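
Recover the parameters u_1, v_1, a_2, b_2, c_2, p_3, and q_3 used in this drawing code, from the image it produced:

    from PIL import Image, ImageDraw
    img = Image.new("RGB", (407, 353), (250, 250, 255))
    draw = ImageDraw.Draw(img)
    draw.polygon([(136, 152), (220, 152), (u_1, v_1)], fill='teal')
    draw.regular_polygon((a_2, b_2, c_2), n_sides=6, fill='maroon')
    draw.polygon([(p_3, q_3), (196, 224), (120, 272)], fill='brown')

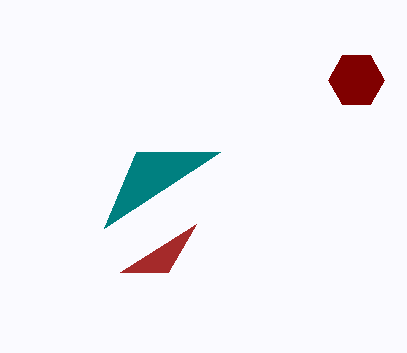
u_1 = 104, v_1 = 228, a_2 = 356, b_2 = 80, c_2 = 28, p_3 = 168, q_3 = 272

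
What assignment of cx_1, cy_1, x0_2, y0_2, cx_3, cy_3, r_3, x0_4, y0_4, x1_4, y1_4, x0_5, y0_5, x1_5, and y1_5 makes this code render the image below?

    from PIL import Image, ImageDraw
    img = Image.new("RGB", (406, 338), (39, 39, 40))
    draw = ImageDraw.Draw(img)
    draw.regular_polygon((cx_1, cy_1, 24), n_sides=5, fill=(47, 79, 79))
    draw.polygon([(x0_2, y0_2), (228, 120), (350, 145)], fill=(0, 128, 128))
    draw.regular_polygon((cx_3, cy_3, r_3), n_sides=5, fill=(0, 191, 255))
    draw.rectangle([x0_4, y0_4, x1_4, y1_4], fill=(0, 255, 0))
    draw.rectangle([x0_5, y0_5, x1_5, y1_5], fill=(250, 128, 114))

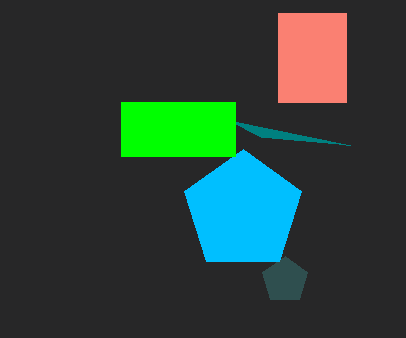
cx_1 = 285
cy_1 = 280
x0_2 = 261
y0_2 = 137
cx_3 = 243
cy_3 = 211
r_3 = 62
x0_4 = 121
y0_4 = 102
x1_4 = 235
y1_4 = 156
x0_5 = 278
y0_5 = 13
x1_5 = 346
y1_5 = 102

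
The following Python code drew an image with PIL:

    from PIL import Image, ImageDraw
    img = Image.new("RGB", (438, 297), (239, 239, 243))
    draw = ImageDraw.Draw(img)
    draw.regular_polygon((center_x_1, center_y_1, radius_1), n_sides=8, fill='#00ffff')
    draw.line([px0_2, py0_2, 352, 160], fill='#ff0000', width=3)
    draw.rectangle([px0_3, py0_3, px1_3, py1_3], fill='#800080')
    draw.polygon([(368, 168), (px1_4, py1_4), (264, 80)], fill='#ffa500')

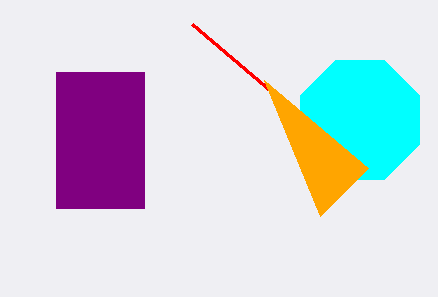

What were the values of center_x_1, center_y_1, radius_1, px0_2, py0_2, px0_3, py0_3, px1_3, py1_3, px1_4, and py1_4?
center_x_1 = 360; center_y_1 = 120; radius_1 = 64; px0_2 = 192; py0_2 = 24; px0_3 = 56; py0_3 = 72; px1_3 = 144; py1_3 = 208; px1_4 = 320; py1_4 = 216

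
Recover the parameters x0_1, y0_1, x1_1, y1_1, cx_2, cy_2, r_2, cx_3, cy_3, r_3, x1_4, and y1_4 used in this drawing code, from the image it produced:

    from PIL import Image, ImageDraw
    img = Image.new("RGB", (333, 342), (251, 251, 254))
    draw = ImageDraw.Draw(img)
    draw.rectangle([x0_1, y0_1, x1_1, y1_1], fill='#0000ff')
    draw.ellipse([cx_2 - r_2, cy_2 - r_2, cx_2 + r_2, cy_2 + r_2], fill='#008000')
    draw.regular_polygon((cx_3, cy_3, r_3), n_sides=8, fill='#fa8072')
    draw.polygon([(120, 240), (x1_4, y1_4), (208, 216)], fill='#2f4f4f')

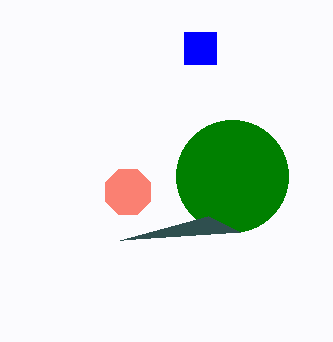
x0_1 = 184
y0_1 = 32
x1_1 = 216
y1_1 = 64
cx_2 = 232
cy_2 = 176
r_2 = 56
cx_3 = 128
cy_3 = 192
r_3 = 24
x1_4 = 240
y1_4 = 232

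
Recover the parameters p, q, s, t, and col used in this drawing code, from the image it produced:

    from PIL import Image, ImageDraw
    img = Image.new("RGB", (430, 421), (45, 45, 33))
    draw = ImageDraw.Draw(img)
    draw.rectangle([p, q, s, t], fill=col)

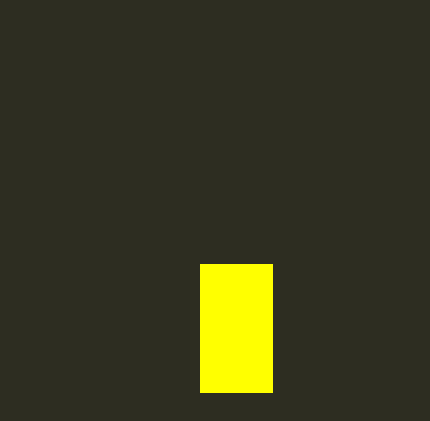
p = 200; q = 264; s = 272; t = 392; col = 'yellow'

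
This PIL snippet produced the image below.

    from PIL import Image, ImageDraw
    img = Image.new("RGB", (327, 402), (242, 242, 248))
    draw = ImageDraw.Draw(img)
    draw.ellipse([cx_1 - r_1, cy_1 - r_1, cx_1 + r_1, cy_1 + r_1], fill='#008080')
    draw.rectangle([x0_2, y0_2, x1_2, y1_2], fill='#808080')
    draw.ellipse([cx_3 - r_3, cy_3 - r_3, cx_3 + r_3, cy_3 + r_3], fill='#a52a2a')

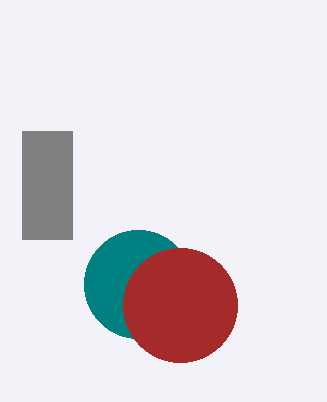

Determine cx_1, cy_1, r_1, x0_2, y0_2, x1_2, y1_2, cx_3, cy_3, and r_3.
cx_1 = 138; cy_1 = 284; r_1 = 54; x0_2 = 22; y0_2 = 131; x1_2 = 72; y1_2 = 239; cx_3 = 180; cy_3 = 305; r_3 = 57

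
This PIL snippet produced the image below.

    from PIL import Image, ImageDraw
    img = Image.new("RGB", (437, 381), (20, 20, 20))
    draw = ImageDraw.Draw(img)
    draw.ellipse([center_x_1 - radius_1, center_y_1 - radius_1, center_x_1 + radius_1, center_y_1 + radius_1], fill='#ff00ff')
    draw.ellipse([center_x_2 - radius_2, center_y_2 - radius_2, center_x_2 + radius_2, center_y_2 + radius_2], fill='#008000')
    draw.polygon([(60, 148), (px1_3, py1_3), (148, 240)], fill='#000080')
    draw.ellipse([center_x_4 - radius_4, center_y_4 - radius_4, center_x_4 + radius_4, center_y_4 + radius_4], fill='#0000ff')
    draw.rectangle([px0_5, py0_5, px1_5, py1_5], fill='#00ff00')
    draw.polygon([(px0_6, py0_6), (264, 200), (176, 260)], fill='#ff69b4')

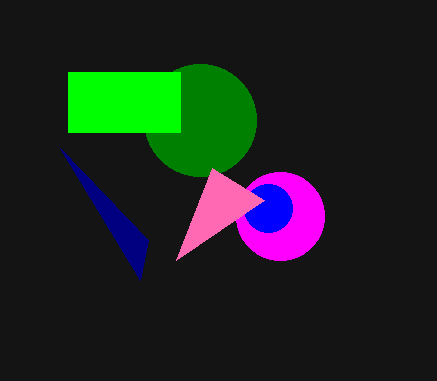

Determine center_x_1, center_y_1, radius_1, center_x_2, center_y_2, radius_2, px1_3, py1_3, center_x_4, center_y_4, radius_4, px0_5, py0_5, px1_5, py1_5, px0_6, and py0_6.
center_x_1 = 280
center_y_1 = 216
radius_1 = 44
center_x_2 = 200
center_y_2 = 120
radius_2 = 56
px1_3 = 140
py1_3 = 280
center_x_4 = 268
center_y_4 = 208
radius_4 = 24
px0_5 = 68
py0_5 = 72
px1_5 = 180
py1_5 = 132
px0_6 = 212
py0_6 = 168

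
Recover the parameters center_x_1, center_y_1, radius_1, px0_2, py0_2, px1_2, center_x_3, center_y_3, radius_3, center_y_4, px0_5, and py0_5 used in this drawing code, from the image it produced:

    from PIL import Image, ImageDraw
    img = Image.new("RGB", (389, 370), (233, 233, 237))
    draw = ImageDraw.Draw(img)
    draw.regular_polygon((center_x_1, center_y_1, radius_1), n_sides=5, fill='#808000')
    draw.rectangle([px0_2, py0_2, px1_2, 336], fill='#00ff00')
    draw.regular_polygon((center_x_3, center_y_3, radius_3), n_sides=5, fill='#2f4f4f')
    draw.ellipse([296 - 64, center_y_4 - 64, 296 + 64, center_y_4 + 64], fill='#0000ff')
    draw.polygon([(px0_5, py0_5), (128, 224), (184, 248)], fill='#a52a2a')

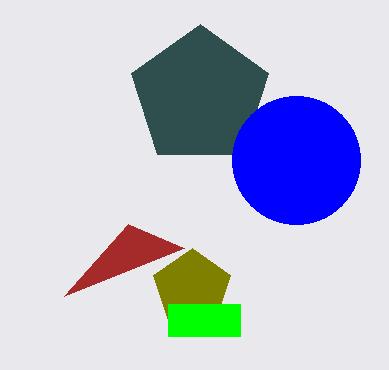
center_x_1 = 192; center_y_1 = 288; radius_1 = 40; px0_2 = 168; py0_2 = 304; px1_2 = 240; center_x_3 = 200; center_y_3 = 96; radius_3 = 72; center_y_4 = 160; px0_5 = 64; py0_5 = 296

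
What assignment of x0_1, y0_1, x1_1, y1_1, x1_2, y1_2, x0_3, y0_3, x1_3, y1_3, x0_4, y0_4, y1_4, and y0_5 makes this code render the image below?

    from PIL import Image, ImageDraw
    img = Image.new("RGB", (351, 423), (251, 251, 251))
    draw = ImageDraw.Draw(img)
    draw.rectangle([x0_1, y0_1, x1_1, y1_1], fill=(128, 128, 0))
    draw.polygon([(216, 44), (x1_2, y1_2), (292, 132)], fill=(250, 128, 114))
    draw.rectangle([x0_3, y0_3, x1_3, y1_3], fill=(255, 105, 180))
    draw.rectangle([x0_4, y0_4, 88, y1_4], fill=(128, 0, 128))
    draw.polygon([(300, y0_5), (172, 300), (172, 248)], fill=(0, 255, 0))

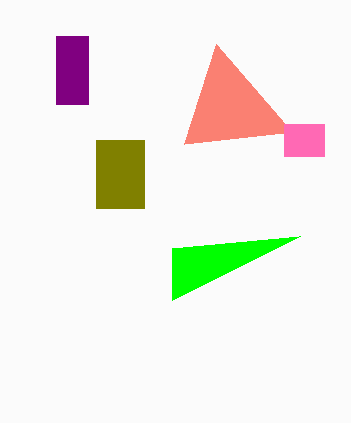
x0_1 = 96
y0_1 = 140
x1_1 = 144
y1_1 = 208
x1_2 = 184
y1_2 = 144
x0_3 = 284
y0_3 = 124
x1_3 = 324
y1_3 = 156
x0_4 = 56
y0_4 = 36
y1_4 = 104
y0_5 = 236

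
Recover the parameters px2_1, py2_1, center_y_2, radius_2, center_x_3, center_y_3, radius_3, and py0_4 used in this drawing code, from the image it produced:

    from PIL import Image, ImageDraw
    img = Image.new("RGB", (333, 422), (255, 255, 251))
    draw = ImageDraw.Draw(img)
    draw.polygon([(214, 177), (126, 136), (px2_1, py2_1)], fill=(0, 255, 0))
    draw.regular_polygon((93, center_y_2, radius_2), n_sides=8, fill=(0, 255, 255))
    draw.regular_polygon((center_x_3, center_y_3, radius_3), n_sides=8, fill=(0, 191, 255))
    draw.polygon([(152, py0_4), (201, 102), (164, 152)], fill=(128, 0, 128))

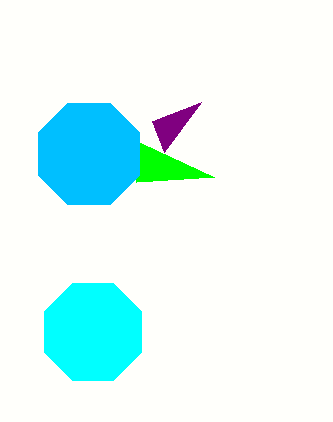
px2_1 = 136, py2_1 = 182, center_y_2 = 332, radius_2 = 53, center_x_3 = 89, center_y_3 = 154, radius_3 = 55, py0_4 = 121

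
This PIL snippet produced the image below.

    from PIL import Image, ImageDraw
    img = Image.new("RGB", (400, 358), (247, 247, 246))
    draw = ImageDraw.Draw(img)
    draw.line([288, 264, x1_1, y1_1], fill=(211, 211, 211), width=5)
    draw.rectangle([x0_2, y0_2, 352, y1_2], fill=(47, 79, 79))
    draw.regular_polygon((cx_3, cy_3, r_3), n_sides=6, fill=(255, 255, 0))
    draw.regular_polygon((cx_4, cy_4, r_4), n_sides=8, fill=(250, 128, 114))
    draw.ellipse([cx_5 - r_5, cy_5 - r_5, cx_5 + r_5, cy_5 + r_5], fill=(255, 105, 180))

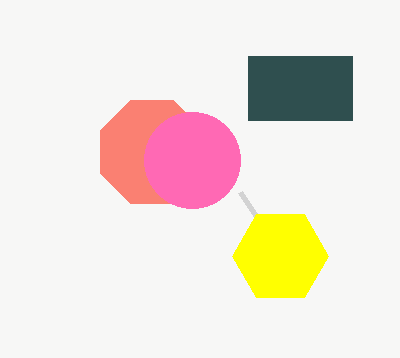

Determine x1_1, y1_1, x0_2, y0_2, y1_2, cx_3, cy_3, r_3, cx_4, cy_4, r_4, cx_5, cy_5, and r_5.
x1_1 = 240; y1_1 = 192; x0_2 = 248; y0_2 = 56; y1_2 = 120; cx_3 = 280; cy_3 = 256; r_3 = 48; cx_4 = 152; cy_4 = 152; r_4 = 56; cx_5 = 192; cy_5 = 160; r_5 = 48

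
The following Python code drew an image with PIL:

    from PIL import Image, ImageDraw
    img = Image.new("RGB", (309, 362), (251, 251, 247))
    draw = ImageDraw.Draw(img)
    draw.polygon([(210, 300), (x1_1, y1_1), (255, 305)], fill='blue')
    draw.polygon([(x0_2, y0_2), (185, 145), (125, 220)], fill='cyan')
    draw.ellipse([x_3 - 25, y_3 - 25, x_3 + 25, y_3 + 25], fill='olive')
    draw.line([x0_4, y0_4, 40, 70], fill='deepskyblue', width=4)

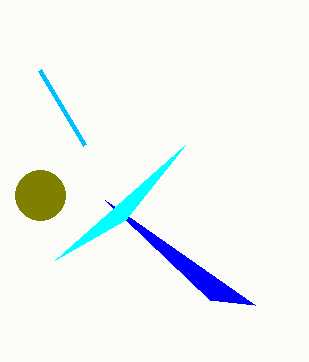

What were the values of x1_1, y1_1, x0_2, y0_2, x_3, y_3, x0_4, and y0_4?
x1_1 = 105
y1_1 = 200
x0_2 = 55
y0_2 = 260
x_3 = 40
y_3 = 195
x0_4 = 85
y0_4 = 145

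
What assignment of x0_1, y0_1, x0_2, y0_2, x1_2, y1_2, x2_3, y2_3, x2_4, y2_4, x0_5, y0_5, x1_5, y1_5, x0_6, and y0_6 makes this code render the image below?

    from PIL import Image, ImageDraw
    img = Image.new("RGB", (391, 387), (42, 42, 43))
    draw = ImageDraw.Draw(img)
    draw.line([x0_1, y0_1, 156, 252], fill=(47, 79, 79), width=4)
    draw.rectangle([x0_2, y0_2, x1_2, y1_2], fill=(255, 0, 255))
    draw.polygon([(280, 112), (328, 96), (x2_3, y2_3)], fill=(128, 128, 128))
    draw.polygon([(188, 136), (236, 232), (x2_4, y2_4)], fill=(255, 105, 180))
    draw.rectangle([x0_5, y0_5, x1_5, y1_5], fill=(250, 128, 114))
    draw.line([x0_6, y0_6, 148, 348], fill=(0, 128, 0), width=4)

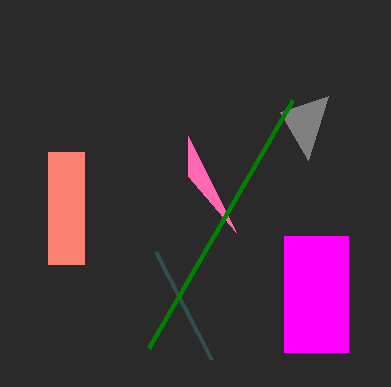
x0_1 = 212
y0_1 = 360
x0_2 = 284
y0_2 = 236
x1_2 = 348
y1_2 = 352
x2_3 = 308
y2_3 = 160
x2_4 = 188
y2_4 = 176
x0_5 = 48
y0_5 = 152
x1_5 = 84
y1_5 = 264
x0_6 = 292
y0_6 = 100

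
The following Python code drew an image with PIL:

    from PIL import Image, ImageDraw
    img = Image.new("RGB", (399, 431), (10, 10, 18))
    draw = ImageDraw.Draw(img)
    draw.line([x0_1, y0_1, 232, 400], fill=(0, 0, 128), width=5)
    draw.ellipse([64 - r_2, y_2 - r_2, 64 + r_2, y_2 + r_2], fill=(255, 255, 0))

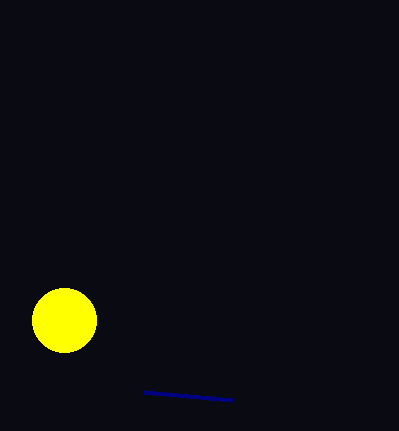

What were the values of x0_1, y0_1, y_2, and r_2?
x0_1 = 144
y0_1 = 392
y_2 = 320
r_2 = 32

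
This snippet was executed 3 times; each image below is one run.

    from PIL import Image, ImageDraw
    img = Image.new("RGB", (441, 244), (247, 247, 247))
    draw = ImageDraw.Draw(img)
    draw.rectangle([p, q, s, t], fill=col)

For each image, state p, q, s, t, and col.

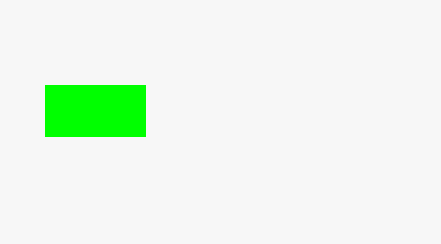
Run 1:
p = 45, q = 85, s = 145, t = 136, col = 'lime'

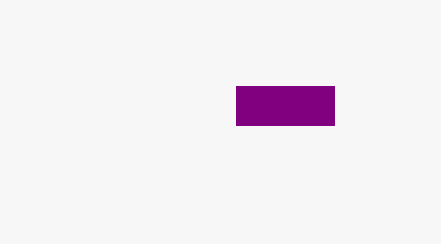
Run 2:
p = 236, q = 86, s = 334, t = 125, col = 'purple'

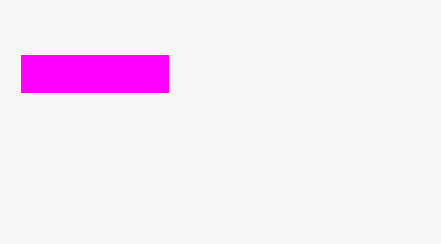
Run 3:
p = 21; q = 55; s = 168; t = 92; col = 'magenta'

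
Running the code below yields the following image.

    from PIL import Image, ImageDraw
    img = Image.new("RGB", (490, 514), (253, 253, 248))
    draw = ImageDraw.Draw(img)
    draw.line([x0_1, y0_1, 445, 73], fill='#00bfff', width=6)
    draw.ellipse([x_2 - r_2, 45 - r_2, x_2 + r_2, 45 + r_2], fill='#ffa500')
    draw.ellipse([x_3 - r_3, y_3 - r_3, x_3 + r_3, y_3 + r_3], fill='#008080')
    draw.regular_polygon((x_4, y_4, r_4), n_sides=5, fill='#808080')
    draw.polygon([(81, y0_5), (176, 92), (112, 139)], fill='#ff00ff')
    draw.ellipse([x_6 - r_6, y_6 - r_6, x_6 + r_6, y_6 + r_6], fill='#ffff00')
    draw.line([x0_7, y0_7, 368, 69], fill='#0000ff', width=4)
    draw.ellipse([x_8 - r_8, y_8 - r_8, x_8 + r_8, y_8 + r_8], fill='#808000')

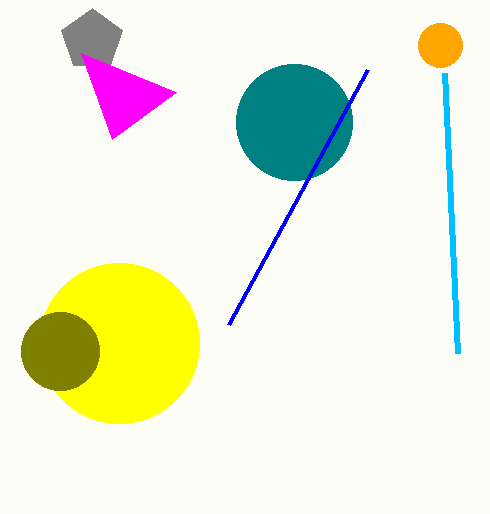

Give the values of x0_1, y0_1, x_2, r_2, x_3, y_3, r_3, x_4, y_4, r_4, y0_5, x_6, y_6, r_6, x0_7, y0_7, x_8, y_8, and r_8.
x0_1 = 458, y0_1 = 353, x_2 = 440, r_2 = 22, x_3 = 294, y_3 = 122, r_3 = 58, x_4 = 92, y_4 = 40, r_4 = 32, y0_5 = 53, x_6 = 119, y_6 = 343, r_6 = 80, x0_7 = 229, y0_7 = 324, x_8 = 60, y_8 = 351, r_8 = 39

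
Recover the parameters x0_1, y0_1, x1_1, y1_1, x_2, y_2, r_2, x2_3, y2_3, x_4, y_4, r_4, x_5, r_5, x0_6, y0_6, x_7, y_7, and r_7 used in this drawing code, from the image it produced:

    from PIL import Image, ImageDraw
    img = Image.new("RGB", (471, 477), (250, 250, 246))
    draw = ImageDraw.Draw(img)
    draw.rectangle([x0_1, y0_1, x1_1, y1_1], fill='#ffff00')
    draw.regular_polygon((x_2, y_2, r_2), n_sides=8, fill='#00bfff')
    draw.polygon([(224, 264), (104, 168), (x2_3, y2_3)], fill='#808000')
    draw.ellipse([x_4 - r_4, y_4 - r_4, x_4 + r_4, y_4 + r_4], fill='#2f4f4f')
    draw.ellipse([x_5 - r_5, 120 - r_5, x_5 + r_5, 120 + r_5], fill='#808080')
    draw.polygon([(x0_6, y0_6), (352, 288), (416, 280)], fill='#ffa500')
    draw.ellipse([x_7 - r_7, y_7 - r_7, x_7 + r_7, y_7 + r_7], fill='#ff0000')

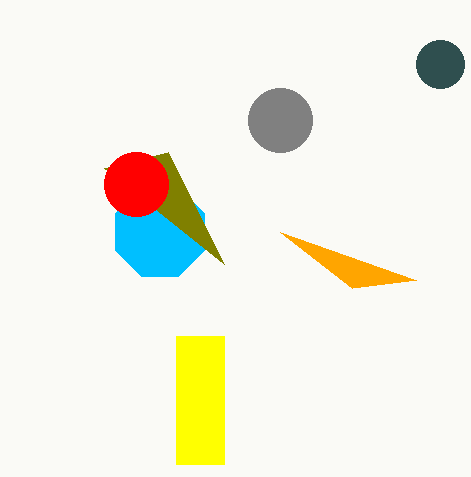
x0_1 = 176; y0_1 = 336; x1_1 = 224; y1_1 = 464; x_2 = 160; y_2 = 232; r_2 = 48; x2_3 = 168; y2_3 = 152; x_4 = 440; y_4 = 64; r_4 = 24; x_5 = 280; r_5 = 32; x0_6 = 280; y0_6 = 232; x_7 = 136; y_7 = 184; r_7 = 32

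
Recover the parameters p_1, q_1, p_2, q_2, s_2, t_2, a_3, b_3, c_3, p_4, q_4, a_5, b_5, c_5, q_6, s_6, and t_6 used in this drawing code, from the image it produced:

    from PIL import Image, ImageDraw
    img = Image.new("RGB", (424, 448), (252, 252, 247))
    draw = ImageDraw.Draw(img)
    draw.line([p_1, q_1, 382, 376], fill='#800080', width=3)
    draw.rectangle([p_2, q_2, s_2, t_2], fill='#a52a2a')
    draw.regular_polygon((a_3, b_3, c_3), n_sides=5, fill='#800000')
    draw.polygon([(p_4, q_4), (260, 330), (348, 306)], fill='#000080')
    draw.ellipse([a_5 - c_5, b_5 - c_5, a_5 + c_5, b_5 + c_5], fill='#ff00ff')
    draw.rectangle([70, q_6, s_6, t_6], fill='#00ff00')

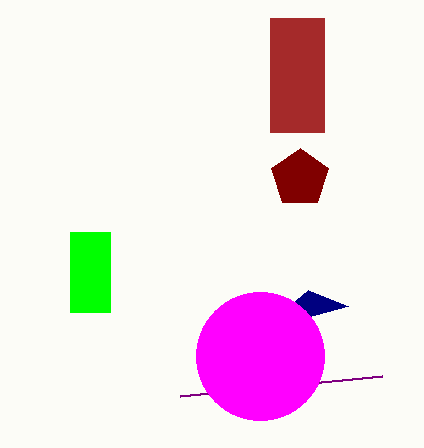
p_1 = 180; q_1 = 396; p_2 = 270; q_2 = 18; s_2 = 324; t_2 = 132; a_3 = 300; b_3 = 178; c_3 = 30; p_4 = 308; q_4 = 290; a_5 = 260; b_5 = 356; c_5 = 64; q_6 = 232; s_6 = 110; t_6 = 312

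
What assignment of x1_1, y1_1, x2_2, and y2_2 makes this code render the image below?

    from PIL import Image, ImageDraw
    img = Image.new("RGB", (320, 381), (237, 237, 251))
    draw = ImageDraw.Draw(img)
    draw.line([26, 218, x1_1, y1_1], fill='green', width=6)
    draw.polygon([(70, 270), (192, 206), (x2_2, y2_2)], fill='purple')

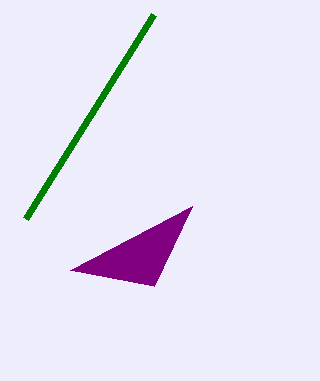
x1_1 = 154; y1_1 = 14; x2_2 = 154; y2_2 = 286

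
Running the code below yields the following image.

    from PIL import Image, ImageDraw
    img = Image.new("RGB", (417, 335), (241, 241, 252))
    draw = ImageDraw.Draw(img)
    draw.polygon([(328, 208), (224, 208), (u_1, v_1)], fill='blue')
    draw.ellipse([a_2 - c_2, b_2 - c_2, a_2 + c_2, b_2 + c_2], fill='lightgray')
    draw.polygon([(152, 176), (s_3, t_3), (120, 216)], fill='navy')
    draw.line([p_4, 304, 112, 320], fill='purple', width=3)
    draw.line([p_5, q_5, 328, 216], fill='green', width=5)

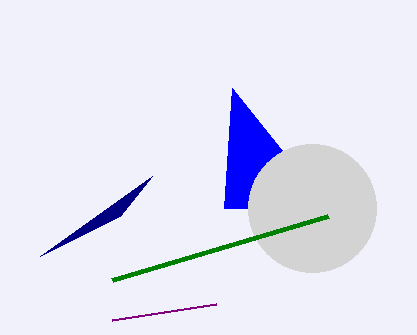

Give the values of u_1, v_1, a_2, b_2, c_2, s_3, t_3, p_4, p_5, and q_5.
u_1 = 232
v_1 = 88
a_2 = 312
b_2 = 208
c_2 = 64
s_3 = 40
t_3 = 256
p_4 = 216
p_5 = 112
q_5 = 280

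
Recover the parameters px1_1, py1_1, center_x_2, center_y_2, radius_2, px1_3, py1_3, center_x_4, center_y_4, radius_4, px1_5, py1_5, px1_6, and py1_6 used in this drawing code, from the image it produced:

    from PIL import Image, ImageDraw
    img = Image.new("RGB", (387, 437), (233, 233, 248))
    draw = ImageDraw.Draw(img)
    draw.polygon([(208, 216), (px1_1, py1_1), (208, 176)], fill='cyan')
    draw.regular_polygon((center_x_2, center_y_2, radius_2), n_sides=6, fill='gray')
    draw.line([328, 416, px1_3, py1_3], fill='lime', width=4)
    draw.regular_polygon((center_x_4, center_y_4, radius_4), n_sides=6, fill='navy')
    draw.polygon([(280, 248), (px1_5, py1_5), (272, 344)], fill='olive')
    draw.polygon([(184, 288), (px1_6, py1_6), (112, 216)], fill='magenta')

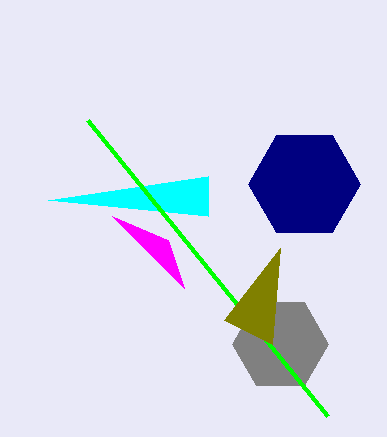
px1_1 = 48; py1_1 = 200; center_x_2 = 280; center_y_2 = 344; radius_2 = 48; px1_3 = 88; py1_3 = 120; center_x_4 = 304; center_y_4 = 184; radius_4 = 56; px1_5 = 224; py1_5 = 320; px1_6 = 168; py1_6 = 240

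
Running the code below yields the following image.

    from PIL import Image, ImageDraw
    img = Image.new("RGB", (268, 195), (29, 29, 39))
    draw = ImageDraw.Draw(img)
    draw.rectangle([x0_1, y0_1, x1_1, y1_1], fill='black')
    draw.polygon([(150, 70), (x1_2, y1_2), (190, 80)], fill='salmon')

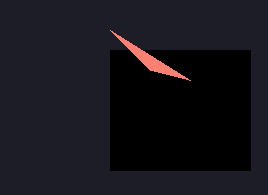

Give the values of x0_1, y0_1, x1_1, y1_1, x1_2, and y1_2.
x0_1 = 110
y0_1 = 50
x1_1 = 250
y1_1 = 170
x1_2 = 110
y1_2 = 30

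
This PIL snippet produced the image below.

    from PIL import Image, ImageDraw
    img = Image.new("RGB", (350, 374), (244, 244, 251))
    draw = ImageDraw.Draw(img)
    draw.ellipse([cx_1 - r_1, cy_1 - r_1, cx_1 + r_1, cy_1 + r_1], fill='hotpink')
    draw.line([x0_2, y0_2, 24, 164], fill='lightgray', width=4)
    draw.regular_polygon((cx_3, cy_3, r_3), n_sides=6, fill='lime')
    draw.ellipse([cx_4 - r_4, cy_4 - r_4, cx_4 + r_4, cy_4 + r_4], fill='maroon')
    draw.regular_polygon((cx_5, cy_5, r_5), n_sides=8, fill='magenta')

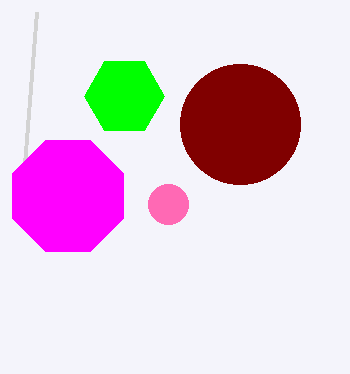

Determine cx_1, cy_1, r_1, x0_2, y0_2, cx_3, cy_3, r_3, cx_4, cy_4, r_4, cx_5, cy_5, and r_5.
cx_1 = 168; cy_1 = 204; r_1 = 20; x0_2 = 36; y0_2 = 12; cx_3 = 124; cy_3 = 96; r_3 = 40; cx_4 = 240; cy_4 = 124; r_4 = 60; cx_5 = 68; cy_5 = 196; r_5 = 60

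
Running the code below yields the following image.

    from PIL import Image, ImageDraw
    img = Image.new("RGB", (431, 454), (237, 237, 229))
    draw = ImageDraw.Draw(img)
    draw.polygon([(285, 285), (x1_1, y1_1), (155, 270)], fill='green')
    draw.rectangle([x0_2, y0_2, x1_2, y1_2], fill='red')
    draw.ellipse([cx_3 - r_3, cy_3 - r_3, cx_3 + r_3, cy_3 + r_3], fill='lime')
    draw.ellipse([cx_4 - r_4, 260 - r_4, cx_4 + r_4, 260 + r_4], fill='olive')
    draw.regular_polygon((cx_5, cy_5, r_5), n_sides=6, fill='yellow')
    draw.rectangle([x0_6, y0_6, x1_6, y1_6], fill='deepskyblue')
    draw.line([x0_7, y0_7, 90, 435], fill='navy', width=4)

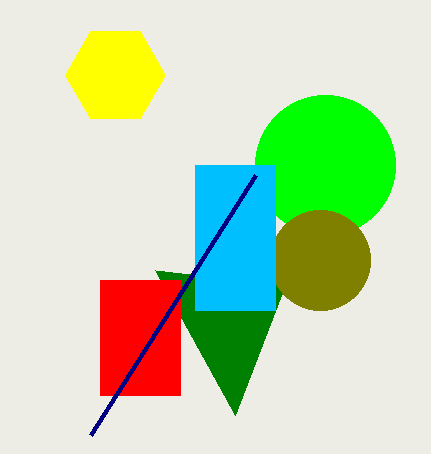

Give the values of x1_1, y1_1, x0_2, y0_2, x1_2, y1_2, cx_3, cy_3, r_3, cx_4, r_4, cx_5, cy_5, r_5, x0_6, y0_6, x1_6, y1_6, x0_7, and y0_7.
x1_1 = 235; y1_1 = 415; x0_2 = 100; y0_2 = 280; x1_2 = 180; y1_2 = 395; cx_3 = 325; cy_3 = 165; r_3 = 70; cx_4 = 320; r_4 = 50; cx_5 = 115; cy_5 = 75; r_5 = 50; x0_6 = 195; y0_6 = 165; x1_6 = 275; y1_6 = 310; x0_7 = 255; y0_7 = 175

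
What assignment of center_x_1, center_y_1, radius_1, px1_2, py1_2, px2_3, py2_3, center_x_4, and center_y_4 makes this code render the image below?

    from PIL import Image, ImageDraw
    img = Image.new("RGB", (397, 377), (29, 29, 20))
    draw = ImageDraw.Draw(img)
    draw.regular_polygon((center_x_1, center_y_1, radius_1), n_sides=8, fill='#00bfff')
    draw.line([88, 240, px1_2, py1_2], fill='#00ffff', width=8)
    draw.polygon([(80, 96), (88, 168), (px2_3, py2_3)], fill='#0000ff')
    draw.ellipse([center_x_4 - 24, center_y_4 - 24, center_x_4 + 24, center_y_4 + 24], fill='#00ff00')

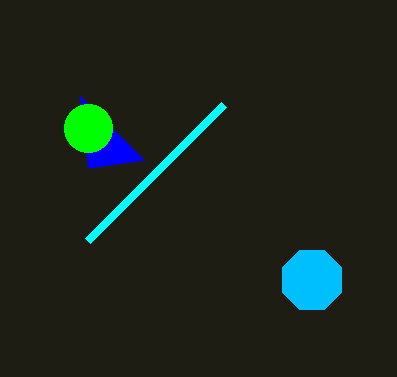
center_x_1 = 312
center_y_1 = 280
radius_1 = 32
px1_2 = 224
py1_2 = 104
px2_3 = 144
py2_3 = 160
center_x_4 = 88
center_y_4 = 128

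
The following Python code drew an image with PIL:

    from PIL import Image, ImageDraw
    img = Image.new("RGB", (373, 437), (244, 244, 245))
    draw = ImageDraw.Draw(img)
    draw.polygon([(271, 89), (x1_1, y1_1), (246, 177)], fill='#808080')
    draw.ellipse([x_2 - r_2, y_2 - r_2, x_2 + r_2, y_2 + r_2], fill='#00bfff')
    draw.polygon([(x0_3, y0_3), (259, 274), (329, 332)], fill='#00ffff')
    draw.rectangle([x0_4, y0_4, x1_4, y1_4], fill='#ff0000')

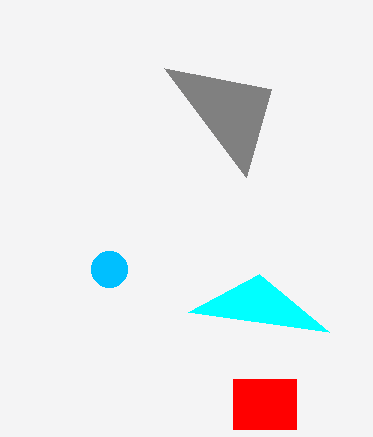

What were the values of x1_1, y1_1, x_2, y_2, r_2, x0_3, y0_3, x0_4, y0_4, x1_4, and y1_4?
x1_1 = 164; y1_1 = 68; x_2 = 109; y_2 = 269; r_2 = 18; x0_3 = 188; y0_3 = 312; x0_4 = 233; y0_4 = 379; x1_4 = 296; y1_4 = 429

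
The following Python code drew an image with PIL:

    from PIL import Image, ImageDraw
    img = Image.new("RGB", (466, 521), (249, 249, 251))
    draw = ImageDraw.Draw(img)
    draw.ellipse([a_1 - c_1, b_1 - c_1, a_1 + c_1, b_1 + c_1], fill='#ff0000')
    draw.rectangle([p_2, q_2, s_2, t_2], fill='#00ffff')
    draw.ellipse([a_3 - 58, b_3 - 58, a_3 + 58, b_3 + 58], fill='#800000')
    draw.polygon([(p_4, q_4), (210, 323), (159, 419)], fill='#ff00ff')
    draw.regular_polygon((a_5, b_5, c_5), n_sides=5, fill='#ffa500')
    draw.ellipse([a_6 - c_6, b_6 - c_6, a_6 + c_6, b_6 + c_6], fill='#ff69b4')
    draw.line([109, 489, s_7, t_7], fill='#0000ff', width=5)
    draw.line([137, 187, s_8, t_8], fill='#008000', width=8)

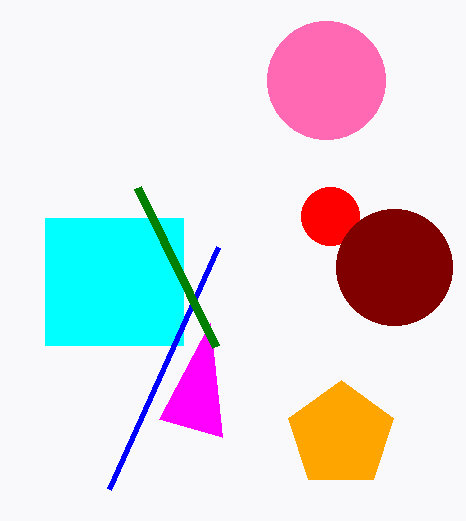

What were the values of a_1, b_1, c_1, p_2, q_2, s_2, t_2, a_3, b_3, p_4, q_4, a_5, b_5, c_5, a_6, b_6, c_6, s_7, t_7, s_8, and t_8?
a_1 = 330; b_1 = 216; c_1 = 29; p_2 = 45; q_2 = 218; s_2 = 183; t_2 = 345; a_3 = 394; b_3 = 267; p_4 = 222; q_4 = 437; a_5 = 341; b_5 = 435; c_5 = 55; a_6 = 326; b_6 = 80; c_6 = 59; s_7 = 218; t_7 = 247; s_8 = 215; t_8 = 346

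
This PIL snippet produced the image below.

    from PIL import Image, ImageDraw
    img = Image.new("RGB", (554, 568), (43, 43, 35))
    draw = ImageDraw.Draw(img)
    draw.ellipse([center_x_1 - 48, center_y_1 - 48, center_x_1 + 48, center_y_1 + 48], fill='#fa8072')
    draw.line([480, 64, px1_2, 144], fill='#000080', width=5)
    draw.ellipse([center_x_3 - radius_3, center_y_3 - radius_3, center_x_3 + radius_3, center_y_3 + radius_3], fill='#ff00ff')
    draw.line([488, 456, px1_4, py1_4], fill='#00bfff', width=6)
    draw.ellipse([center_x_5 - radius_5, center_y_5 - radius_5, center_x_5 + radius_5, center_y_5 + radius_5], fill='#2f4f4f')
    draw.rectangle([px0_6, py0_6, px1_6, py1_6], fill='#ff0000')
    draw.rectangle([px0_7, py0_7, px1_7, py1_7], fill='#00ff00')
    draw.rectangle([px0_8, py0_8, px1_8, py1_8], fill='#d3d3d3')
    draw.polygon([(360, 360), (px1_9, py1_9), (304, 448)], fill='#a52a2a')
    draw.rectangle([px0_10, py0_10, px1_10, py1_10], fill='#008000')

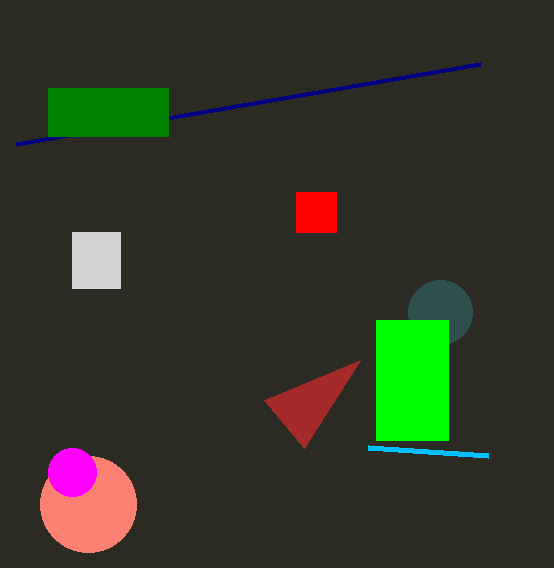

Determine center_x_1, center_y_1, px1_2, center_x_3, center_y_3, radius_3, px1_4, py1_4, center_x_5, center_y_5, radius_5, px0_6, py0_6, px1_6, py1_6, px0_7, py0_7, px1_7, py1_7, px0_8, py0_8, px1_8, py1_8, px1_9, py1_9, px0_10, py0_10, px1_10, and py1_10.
center_x_1 = 88, center_y_1 = 504, px1_2 = 16, center_x_3 = 72, center_y_3 = 472, radius_3 = 24, px1_4 = 368, py1_4 = 448, center_x_5 = 440, center_y_5 = 312, radius_5 = 32, px0_6 = 296, py0_6 = 192, px1_6 = 336, py1_6 = 232, px0_7 = 376, py0_7 = 320, px1_7 = 448, py1_7 = 440, px0_8 = 72, py0_8 = 232, px1_8 = 120, py1_8 = 288, px1_9 = 264, py1_9 = 400, px0_10 = 48, py0_10 = 88, px1_10 = 168, py1_10 = 136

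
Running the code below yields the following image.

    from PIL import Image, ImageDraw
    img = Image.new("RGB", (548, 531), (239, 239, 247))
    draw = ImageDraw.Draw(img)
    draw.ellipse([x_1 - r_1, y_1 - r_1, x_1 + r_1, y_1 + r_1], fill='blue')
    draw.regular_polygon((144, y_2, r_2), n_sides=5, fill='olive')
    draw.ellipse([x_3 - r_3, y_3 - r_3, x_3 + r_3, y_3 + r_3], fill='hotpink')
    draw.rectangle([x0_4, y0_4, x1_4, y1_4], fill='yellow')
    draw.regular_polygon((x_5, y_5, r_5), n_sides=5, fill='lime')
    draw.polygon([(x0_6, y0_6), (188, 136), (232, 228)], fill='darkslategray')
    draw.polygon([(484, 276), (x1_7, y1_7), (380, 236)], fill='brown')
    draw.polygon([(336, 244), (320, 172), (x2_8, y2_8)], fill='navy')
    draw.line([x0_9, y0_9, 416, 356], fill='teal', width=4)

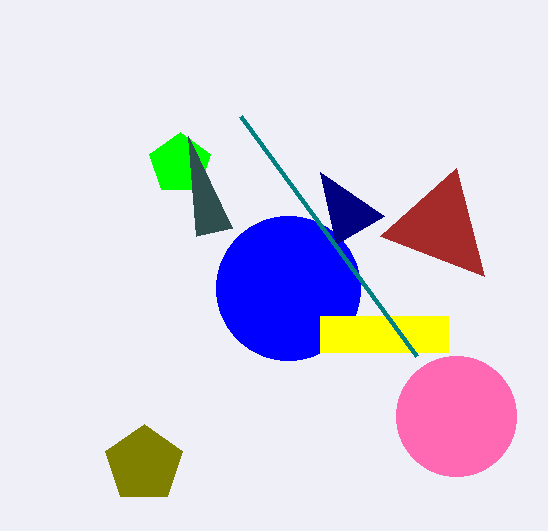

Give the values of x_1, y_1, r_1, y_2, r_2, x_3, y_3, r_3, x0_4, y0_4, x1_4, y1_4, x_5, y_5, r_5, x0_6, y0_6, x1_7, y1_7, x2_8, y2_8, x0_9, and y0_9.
x_1 = 288; y_1 = 288; r_1 = 72; y_2 = 464; r_2 = 40; x_3 = 456; y_3 = 416; r_3 = 60; x0_4 = 320; y0_4 = 316; x1_4 = 448; y1_4 = 352; x_5 = 180; y_5 = 164; r_5 = 32; x0_6 = 196; y0_6 = 236; x1_7 = 456; y1_7 = 168; x2_8 = 384; y2_8 = 216; x0_9 = 240; y0_9 = 116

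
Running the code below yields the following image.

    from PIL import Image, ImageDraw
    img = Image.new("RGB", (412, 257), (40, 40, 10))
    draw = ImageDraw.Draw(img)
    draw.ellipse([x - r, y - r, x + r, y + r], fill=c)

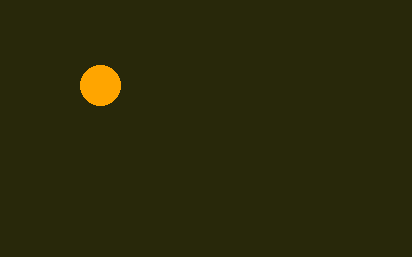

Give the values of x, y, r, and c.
x = 100; y = 85; r = 20; c = 'orange'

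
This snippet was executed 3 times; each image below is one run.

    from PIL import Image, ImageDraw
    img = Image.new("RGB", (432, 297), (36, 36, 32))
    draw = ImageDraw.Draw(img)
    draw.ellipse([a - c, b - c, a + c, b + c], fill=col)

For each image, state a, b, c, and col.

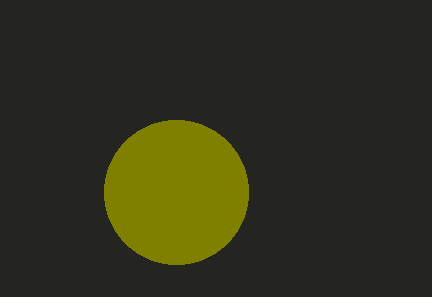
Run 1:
a = 176; b = 192; c = 72; col = 'olive'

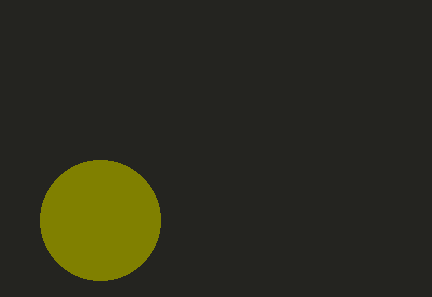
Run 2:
a = 100, b = 220, c = 60, col = 'olive'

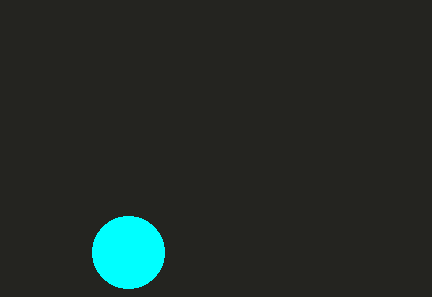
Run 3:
a = 128, b = 252, c = 36, col = 'cyan'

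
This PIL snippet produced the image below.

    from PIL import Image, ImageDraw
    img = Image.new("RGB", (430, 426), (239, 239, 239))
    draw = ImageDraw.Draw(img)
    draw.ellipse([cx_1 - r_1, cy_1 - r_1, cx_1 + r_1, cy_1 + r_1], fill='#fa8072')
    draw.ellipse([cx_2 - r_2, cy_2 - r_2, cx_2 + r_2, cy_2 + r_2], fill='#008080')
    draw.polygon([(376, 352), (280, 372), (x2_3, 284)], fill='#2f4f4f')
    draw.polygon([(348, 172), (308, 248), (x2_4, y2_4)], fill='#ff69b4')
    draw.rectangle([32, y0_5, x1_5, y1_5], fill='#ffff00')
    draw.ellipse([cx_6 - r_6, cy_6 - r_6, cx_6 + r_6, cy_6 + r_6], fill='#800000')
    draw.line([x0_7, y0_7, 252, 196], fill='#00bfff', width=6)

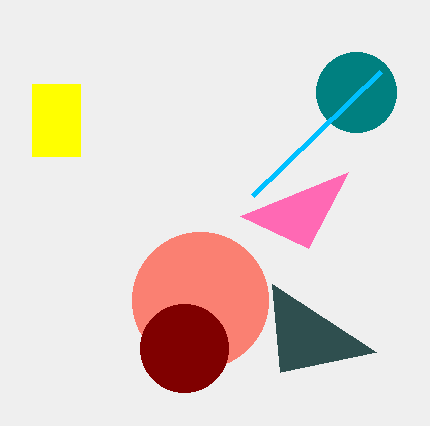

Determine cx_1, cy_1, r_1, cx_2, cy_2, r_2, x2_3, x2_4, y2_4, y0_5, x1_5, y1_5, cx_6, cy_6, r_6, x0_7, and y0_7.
cx_1 = 200
cy_1 = 300
r_1 = 68
cx_2 = 356
cy_2 = 92
r_2 = 40
x2_3 = 272
x2_4 = 240
y2_4 = 216
y0_5 = 84
x1_5 = 80
y1_5 = 156
cx_6 = 184
cy_6 = 348
r_6 = 44
x0_7 = 380
y0_7 = 72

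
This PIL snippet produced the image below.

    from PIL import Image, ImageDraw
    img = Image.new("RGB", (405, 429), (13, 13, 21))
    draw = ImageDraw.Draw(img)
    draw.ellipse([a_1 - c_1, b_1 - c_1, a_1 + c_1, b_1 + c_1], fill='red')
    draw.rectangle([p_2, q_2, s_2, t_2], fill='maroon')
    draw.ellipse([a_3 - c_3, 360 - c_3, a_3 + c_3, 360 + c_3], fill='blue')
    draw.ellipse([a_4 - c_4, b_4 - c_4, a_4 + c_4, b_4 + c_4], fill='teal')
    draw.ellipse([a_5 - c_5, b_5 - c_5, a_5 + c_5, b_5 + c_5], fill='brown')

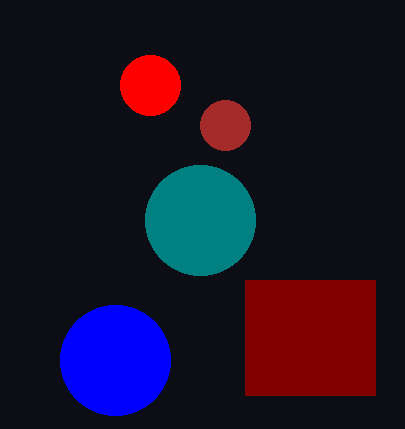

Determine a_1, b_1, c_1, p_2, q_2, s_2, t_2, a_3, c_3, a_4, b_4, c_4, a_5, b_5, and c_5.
a_1 = 150, b_1 = 85, c_1 = 30, p_2 = 245, q_2 = 280, s_2 = 375, t_2 = 395, a_3 = 115, c_3 = 55, a_4 = 200, b_4 = 220, c_4 = 55, a_5 = 225, b_5 = 125, c_5 = 25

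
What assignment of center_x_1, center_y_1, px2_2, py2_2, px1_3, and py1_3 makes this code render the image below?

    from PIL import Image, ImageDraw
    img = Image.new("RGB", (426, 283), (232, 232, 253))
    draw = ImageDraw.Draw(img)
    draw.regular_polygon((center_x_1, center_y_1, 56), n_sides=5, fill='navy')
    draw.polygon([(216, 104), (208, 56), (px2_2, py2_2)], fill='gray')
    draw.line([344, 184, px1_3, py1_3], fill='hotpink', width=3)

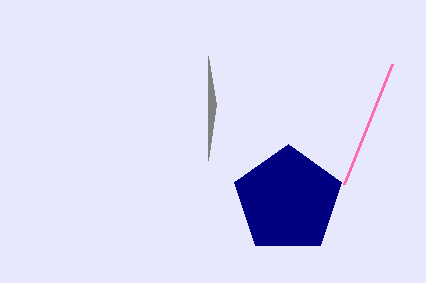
center_x_1 = 288, center_y_1 = 200, px2_2 = 208, py2_2 = 160, px1_3 = 392, py1_3 = 64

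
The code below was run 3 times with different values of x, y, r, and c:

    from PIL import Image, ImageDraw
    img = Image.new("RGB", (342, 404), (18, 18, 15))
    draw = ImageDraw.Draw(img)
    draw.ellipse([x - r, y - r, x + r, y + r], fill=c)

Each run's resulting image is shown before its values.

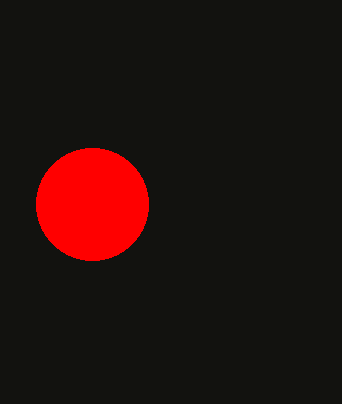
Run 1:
x = 92; y = 204; r = 56; c = 'red'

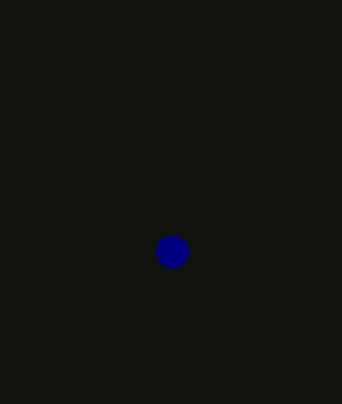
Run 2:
x = 172, y = 252, r = 16, c = 'navy'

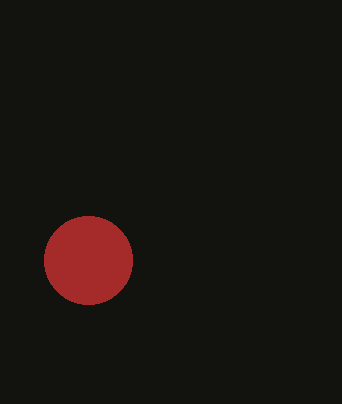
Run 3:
x = 88, y = 260, r = 44, c = 'brown'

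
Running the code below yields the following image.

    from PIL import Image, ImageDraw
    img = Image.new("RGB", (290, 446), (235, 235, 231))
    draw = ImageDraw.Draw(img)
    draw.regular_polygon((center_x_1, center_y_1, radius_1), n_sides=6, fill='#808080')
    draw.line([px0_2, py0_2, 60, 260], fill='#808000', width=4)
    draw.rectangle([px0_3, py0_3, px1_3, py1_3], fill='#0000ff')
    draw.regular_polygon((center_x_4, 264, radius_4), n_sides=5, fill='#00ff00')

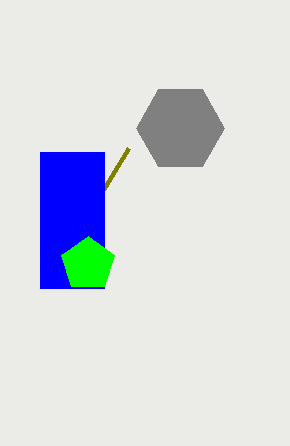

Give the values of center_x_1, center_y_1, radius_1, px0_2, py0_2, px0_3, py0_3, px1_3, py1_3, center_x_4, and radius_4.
center_x_1 = 180
center_y_1 = 128
radius_1 = 44
px0_2 = 128
py0_2 = 148
px0_3 = 40
py0_3 = 152
px1_3 = 104
py1_3 = 288
center_x_4 = 88
radius_4 = 28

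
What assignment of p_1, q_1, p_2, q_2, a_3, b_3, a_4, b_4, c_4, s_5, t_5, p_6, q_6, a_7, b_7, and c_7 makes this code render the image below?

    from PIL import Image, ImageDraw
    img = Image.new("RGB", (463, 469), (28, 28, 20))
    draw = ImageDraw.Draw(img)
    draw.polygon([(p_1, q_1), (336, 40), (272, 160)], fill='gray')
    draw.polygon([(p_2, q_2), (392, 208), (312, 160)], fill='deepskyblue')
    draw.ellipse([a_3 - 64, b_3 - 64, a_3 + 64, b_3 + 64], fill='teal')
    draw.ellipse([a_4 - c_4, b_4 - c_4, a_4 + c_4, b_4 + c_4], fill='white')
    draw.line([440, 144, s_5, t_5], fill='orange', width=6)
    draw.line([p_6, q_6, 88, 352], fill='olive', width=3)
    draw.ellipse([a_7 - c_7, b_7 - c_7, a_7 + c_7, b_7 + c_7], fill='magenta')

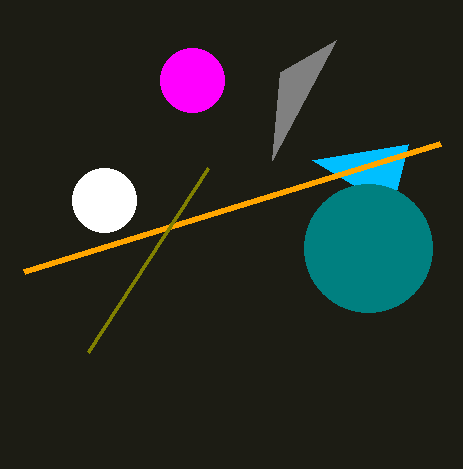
p_1 = 280
q_1 = 72
p_2 = 408
q_2 = 144
a_3 = 368
b_3 = 248
a_4 = 104
b_4 = 200
c_4 = 32
s_5 = 24
t_5 = 272
p_6 = 208
q_6 = 168
a_7 = 192
b_7 = 80
c_7 = 32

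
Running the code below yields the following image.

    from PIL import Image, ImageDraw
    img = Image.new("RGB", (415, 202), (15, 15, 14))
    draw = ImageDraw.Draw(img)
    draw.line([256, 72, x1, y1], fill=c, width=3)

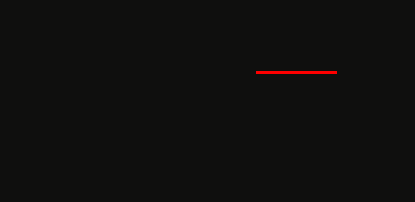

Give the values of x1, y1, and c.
x1 = 336
y1 = 72
c = 'red'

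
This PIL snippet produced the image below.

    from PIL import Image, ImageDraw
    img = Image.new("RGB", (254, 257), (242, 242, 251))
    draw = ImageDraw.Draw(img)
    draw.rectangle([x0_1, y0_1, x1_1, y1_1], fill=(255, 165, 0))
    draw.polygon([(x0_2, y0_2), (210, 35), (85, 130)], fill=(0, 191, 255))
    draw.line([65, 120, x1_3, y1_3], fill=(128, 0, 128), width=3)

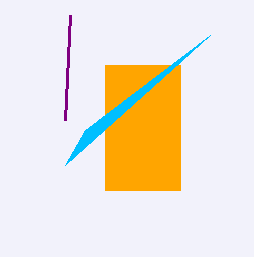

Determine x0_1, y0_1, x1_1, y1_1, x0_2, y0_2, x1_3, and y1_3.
x0_1 = 105
y0_1 = 65
x1_1 = 180
y1_1 = 190
x0_2 = 65
y0_2 = 165
x1_3 = 70
y1_3 = 15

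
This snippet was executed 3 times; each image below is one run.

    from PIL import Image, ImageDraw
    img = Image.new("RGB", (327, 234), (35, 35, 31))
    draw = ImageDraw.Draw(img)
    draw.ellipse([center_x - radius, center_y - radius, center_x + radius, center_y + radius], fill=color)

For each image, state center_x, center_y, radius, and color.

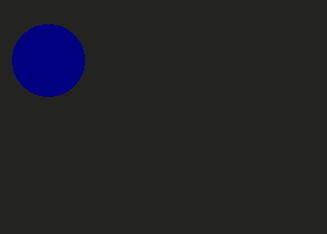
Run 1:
center_x = 48
center_y = 60
radius = 36
color = 'navy'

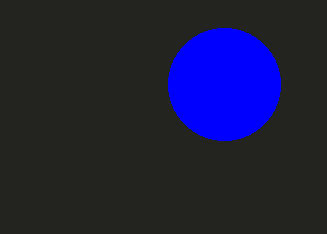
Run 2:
center_x = 224
center_y = 84
radius = 56
color = 'blue'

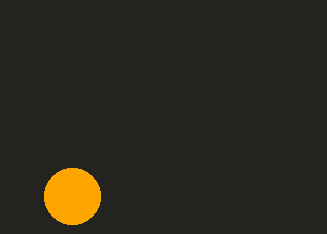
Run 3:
center_x = 72; center_y = 196; radius = 28; color = 'orange'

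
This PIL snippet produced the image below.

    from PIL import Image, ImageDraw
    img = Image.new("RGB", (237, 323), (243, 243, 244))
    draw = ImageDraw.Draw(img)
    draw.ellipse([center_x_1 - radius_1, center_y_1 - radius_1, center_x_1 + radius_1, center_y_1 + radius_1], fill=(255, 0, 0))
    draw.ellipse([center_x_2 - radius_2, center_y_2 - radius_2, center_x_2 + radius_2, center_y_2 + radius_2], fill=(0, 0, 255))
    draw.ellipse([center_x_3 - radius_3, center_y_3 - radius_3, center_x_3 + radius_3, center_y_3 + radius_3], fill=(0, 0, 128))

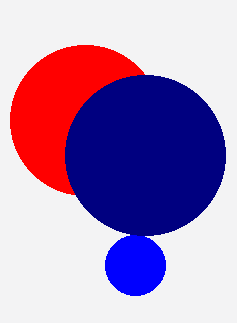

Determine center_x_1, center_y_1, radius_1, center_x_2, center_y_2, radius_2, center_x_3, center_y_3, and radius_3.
center_x_1 = 85, center_y_1 = 120, radius_1 = 75, center_x_2 = 135, center_y_2 = 265, radius_2 = 30, center_x_3 = 145, center_y_3 = 155, radius_3 = 80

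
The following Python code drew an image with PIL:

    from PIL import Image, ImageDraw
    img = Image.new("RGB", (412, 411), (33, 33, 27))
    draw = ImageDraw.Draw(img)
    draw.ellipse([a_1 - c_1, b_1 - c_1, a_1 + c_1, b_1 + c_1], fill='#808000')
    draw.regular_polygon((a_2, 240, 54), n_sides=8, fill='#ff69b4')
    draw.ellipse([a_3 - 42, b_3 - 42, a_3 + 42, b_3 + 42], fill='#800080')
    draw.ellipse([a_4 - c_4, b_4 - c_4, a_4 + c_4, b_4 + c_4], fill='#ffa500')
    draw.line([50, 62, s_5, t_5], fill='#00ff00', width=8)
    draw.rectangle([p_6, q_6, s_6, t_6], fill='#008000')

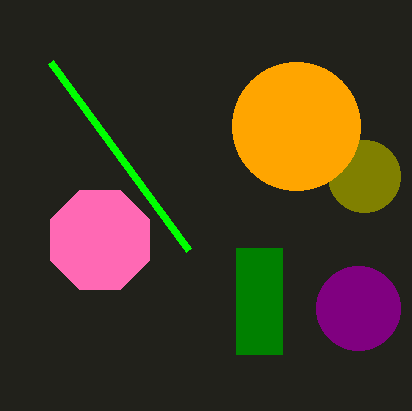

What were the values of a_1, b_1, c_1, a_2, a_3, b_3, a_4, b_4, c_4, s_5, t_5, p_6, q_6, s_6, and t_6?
a_1 = 364
b_1 = 176
c_1 = 36
a_2 = 100
a_3 = 358
b_3 = 308
a_4 = 296
b_4 = 126
c_4 = 64
s_5 = 188
t_5 = 250
p_6 = 236
q_6 = 248
s_6 = 282
t_6 = 354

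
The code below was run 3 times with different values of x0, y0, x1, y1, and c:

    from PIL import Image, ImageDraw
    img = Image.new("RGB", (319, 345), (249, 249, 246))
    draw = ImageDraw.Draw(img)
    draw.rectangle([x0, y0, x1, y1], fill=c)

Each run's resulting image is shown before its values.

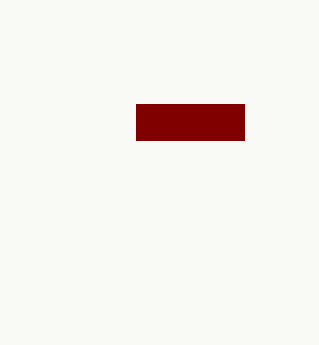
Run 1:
x0 = 136
y0 = 104
x1 = 244
y1 = 140
c = 'maroon'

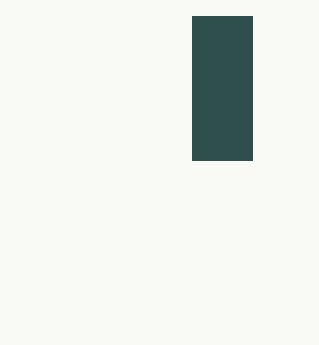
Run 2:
x0 = 192; y0 = 16; x1 = 252; y1 = 160; c = 'darkslategray'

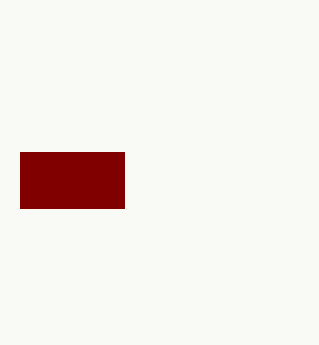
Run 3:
x0 = 20
y0 = 152
x1 = 124
y1 = 208
c = 'maroon'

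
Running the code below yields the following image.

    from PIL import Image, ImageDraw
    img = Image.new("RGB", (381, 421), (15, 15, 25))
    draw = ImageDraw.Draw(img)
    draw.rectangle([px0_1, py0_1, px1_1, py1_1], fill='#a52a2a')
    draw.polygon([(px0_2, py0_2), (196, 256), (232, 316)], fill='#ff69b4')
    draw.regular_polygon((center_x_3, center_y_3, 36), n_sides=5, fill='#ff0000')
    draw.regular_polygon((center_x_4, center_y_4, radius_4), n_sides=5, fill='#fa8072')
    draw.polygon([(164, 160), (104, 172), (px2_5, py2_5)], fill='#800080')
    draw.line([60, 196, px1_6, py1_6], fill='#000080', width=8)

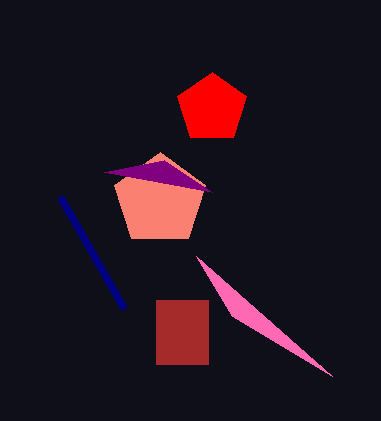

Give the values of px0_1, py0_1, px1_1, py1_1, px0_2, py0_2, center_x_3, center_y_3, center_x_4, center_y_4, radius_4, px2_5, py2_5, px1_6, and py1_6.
px0_1 = 156; py0_1 = 300; px1_1 = 208; py1_1 = 364; px0_2 = 332; py0_2 = 376; center_x_3 = 212; center_y_3 = 108; center_x_4 = 160; center_y_4 = 200; radius_4 = 48; px2_5 = 212; py2_5 = 192; px1_6 = 124; py1_6 = 308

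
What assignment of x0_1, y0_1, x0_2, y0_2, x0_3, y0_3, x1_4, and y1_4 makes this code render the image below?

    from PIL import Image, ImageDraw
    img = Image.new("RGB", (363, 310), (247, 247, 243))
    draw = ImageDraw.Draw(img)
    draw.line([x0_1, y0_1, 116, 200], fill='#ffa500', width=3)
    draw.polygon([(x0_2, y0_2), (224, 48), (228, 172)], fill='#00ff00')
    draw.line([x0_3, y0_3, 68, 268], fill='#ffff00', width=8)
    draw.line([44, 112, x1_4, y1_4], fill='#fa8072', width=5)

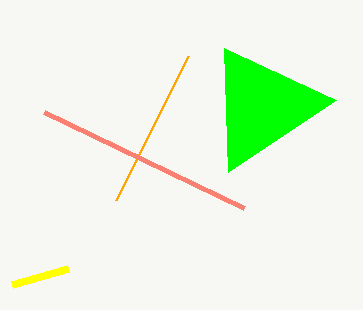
x0_1 = 188
y0_1 = 56
x0_2 = 336
y0_2 = 100
x0_3 = 12
y0_3 = 284
x1_4 = 244
y1_4 = 208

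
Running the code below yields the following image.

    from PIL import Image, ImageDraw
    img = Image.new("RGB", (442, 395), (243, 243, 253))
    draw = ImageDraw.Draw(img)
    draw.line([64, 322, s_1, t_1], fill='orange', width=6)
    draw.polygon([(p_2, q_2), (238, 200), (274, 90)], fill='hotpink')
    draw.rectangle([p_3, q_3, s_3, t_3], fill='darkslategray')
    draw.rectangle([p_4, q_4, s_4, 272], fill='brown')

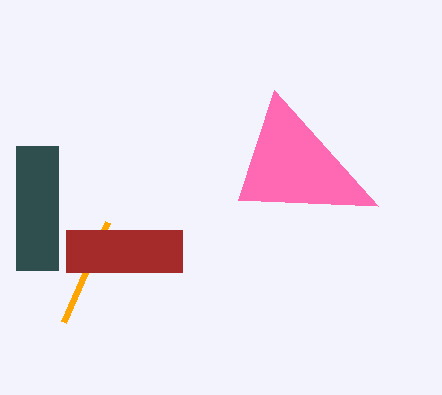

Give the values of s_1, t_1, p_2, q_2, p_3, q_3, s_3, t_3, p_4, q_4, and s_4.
s_1 = 108; t_1 = 222; p_2 = 378; q_2 = 206; p_3 = 16; q_3 = 146; s_3 = 58; t_3 = 270; p_4 = 66; q_4 = 230; s_4 = 182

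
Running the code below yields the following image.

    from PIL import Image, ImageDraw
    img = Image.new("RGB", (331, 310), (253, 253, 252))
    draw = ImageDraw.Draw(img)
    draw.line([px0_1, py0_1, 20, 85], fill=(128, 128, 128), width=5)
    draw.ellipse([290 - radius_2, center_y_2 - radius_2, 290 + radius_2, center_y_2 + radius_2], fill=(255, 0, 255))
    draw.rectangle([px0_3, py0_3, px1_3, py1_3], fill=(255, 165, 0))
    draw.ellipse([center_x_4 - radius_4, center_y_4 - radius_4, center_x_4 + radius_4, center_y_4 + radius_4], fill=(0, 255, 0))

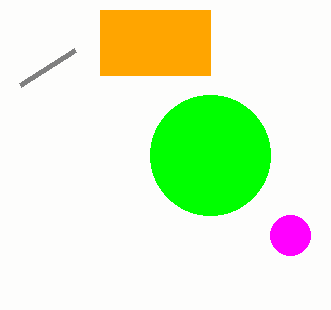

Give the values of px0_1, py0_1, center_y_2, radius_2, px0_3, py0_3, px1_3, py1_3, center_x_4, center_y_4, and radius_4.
px0_1 = 75
py0_1 = 50
center_y_2 = 235
radius_2 = 20
px0_3 = 100
py0_3 = 10
px1_3 = 210
py1_3 = 75
center_x_4 = 210
center_y_4 = 155
radius_4 = 60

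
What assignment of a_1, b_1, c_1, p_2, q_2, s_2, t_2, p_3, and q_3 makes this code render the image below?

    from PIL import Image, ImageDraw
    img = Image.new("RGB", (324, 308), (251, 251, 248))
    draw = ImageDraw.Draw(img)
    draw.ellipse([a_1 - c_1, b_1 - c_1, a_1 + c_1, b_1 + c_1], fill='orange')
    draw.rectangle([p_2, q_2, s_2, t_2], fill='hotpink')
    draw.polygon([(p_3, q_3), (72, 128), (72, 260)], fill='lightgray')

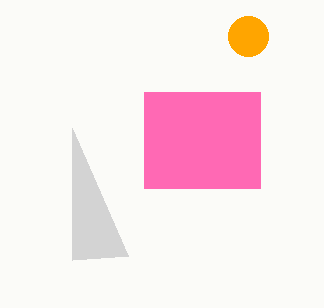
a_1 = 248
b_1 = 36
c_1 = 20
p_2 = 144
q_2 = 92
s_2 = 260
t_2 = 188
p_3 = 128
q_3 = 256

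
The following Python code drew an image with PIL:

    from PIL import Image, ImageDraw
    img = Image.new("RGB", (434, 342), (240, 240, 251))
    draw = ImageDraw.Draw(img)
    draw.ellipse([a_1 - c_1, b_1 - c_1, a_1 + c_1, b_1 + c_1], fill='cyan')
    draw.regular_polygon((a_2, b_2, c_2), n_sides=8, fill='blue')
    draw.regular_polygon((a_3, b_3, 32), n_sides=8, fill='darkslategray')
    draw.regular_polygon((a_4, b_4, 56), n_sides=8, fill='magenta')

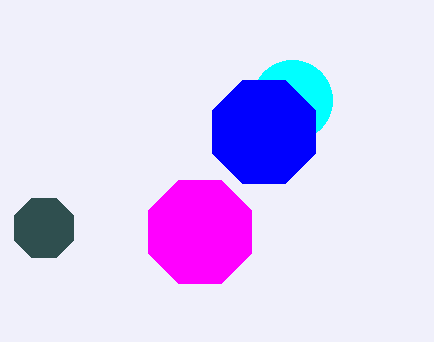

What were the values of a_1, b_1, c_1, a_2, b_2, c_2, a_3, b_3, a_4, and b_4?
a_1 = 292
b_1 = 100
c_1 = 40
a_2 = 264
b_2 = 132
c_2 = 56
a_3 = 44
b_3 = 228
a_4 = 200
b_4 = 232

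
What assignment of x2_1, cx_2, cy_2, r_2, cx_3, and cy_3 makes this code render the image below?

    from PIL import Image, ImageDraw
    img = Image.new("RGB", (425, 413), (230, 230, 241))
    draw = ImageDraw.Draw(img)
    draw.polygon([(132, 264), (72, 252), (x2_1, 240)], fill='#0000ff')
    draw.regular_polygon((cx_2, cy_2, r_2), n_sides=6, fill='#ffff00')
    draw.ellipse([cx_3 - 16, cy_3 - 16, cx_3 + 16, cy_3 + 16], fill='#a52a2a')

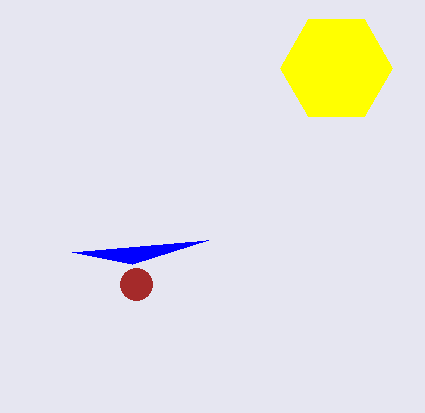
x2_1 = 208
cx_2 = 336
cy_2 = 68
r_2 = 56
cx_3 = 136
cy_3 = 284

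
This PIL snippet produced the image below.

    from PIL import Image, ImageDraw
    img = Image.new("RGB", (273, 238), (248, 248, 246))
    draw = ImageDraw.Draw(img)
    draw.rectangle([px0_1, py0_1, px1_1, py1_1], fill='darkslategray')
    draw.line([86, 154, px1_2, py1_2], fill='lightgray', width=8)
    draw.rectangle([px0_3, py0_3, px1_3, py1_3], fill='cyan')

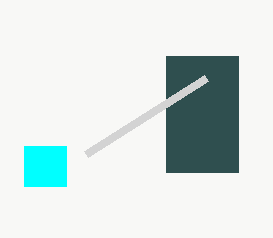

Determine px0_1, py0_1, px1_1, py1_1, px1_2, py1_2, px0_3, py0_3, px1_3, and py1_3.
px0_1 = 166
py0_1 = 56
px1_1 = 238
py1_1 = 172
px1_2 = 206
py1_2 = 78
px0_3 = 24
py0_3 = 146
px1_3 = 66
py1_3 = 186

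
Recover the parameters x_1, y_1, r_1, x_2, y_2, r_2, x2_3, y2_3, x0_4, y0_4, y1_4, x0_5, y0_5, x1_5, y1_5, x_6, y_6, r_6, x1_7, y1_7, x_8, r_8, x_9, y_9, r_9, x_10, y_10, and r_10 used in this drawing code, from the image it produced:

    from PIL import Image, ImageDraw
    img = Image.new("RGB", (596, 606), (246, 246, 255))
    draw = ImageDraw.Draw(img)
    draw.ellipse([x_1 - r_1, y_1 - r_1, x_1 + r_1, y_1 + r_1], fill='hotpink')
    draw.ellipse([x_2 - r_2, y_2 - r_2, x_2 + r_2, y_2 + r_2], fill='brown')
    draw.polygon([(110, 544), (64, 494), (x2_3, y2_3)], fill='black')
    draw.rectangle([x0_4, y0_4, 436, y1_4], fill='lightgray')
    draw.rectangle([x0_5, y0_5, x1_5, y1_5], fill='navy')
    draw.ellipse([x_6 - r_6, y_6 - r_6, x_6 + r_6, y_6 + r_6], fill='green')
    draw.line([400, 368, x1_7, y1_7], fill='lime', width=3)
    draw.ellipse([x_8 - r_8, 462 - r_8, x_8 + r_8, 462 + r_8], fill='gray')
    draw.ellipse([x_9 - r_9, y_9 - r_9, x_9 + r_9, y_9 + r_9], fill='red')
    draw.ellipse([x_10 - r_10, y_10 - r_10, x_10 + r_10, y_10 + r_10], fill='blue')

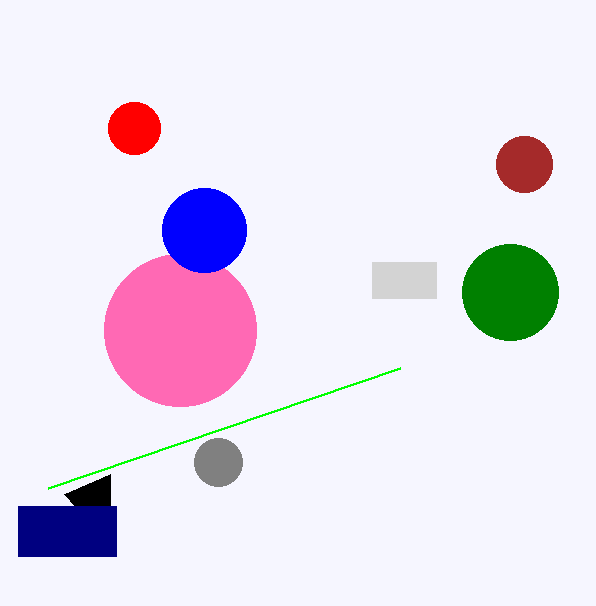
x_1 = 180
y_1 = 330
r_1 = 76
x_2 = 524
y_2 = 164
r_2 = 28
x2_3 = 110
y2_3 = 474
x0_4 = 372
y0_4 = 262
y1_4 = 298
x0_5 = 18
y0_5 = 506
x1_5 = 116
y1_5 = 556
x_6 = 510
y_6 = 292
r_6 = 48
x1_7 = 48
y1_7 = 488
x_8 = 218
r_8 = 24
x_9 = 134
y_9 = 128
r_9 = 26
x_10 = 204
y_10 = 230
r_10 = 42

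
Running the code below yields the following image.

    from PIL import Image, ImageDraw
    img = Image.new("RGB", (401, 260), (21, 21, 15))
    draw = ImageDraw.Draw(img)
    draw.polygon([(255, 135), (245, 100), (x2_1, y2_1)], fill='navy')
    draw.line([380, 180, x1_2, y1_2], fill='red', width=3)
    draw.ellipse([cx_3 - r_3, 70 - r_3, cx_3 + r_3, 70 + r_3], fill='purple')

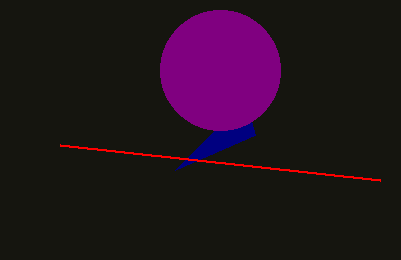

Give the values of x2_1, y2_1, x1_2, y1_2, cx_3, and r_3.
x2_1 = 175
y2_1 = 170
x1_2 = 60
y1_2 = 145
cx_3 = 220
r_3 = 60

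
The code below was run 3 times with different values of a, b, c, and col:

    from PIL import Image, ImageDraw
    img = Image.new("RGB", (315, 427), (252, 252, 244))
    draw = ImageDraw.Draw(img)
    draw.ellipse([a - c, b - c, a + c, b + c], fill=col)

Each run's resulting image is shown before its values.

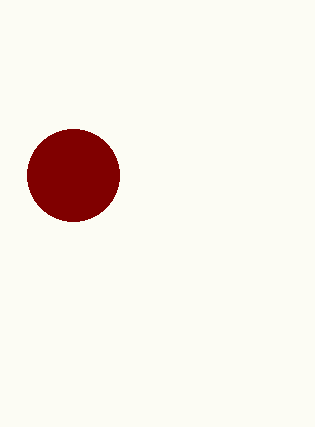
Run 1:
a = 73
b = 175
c = 46
col = 'maroon'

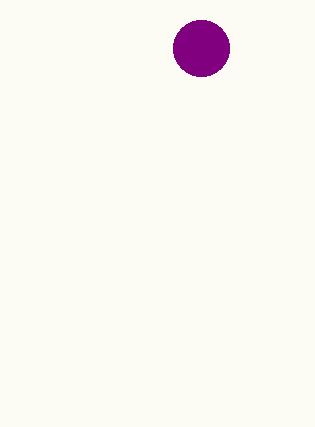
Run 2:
a = 201
b = 48
c = 28
col = 'purple'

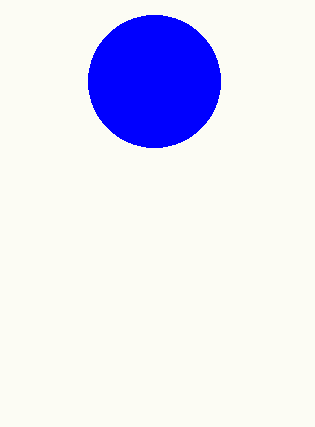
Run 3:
a = 154; b = 81; c = 66; col = 'blue'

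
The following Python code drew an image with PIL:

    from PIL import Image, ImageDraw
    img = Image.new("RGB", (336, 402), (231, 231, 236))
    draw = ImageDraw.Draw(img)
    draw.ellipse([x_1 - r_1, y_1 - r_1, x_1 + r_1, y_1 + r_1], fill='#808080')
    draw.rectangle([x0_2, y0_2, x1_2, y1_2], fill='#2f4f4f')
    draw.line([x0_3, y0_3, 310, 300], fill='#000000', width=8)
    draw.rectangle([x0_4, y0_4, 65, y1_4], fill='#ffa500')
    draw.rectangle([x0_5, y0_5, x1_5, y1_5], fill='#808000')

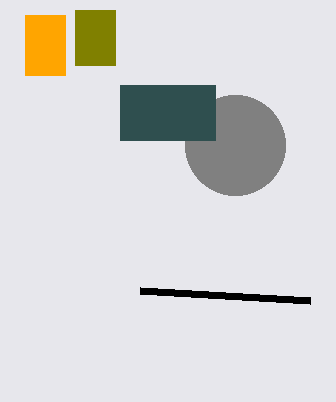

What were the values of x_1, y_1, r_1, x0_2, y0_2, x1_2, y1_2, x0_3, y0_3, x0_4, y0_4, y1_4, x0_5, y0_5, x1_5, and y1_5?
x_1 = 235, y_1 = 145, r_1 = 50, x0_2 = 120, y0_2 = 85, x1_2 = 215, y1_2 = 140, x0_3 = 140, y0_3 = 290, x0_4 = 25, y0_4 = 15, y1_4 = 75, x0_5 = 75, y0_5 = 10, x1_5 = 115, y1_5 = 65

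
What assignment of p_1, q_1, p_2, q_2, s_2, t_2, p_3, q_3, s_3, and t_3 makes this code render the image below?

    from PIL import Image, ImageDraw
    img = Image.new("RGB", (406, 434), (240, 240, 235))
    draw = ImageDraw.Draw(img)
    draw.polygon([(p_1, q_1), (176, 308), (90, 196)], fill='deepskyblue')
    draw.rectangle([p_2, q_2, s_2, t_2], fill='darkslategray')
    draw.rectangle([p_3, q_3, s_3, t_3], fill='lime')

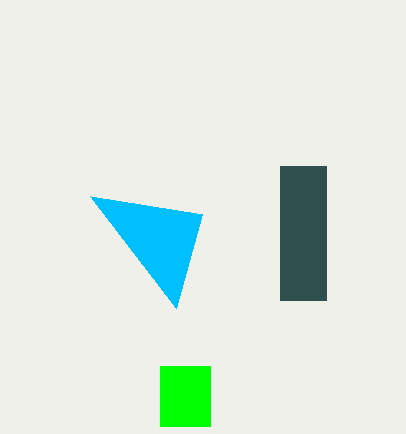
p_1 = 202, q_1 = 214, p_2 = 280, q_2 = 166, s_2 = 326, t_2 = 300, p_3 = 160, q_3 = 366, s_3 = 210, t_3 = 426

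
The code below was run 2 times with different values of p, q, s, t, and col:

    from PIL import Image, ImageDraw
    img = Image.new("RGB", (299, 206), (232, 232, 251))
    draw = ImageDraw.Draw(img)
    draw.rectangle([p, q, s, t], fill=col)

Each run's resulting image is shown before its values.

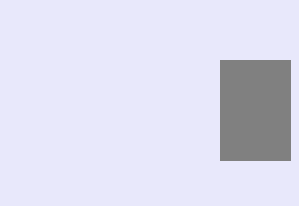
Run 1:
p = 220; q = 60; s = 290; t = 160; col = 'gray'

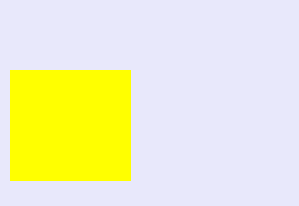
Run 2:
p = 10
q = 70
s = 130
t = 180
col = 'yellow'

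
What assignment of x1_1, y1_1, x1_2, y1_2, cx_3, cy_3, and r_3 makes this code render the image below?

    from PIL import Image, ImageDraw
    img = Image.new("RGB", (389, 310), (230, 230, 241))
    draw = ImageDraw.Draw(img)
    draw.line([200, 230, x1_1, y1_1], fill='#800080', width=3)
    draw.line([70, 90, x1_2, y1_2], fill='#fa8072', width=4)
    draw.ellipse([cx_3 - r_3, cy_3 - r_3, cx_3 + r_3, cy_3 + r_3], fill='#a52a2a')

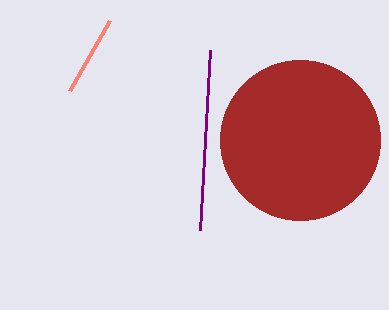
x1_1 = 210, y1_1 = 50, x1_2 = 110, y1_2 = 20, cx_3 = 300, cy_3 = 140, r_3 = 80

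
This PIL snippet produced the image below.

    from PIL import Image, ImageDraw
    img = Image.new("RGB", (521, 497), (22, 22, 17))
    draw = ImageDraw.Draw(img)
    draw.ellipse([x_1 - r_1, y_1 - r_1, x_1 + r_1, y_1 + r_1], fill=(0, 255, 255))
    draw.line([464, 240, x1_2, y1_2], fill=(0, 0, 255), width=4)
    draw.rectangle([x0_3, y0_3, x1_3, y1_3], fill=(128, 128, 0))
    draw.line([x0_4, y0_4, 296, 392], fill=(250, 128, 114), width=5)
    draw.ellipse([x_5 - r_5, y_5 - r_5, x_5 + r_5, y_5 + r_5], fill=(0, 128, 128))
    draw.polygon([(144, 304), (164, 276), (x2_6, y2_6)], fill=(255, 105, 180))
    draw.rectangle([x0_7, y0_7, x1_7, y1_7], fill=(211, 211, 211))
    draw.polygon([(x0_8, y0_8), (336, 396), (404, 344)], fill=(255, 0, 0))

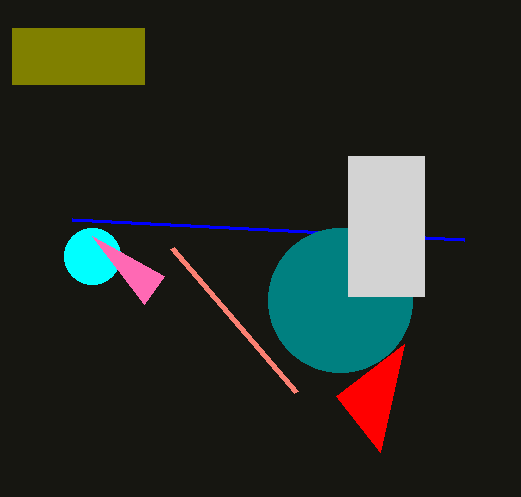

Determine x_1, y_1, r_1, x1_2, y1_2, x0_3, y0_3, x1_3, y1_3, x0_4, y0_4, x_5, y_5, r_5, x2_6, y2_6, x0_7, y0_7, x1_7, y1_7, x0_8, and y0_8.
x_1 = 92
y_1 = 256
r_1 = 28
x1_2 = 72
y1_2 = 220
x0_3 = 12
y0_3 = 28
x1_3 = 144
y1_3 = 84
x0_4 = 172
y0_4 = 248
x_5 = 340
y_5 = 300
r_5 = 72
x2_6 = 92
y2_6 = 236
x0_7 = 348
y0_7 = 156
x1_7 = 424
y1_7 = 296
x0_8 = 380
y0_8 = 452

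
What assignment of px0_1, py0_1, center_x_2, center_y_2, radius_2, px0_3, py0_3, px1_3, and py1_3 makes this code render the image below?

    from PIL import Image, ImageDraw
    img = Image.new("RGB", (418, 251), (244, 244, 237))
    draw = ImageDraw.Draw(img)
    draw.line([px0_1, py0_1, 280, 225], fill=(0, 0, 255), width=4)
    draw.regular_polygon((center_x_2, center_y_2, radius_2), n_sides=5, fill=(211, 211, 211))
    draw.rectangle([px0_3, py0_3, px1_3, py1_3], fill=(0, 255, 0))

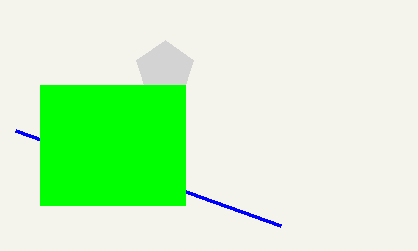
px0_1 = 15; py0_1 = 130; center_x_2 = 165; center_y_2 = 70; radius_2 = 30; px0_3 = 40; py0_3 = 85; px1_3 = 185; py1_3 = 205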